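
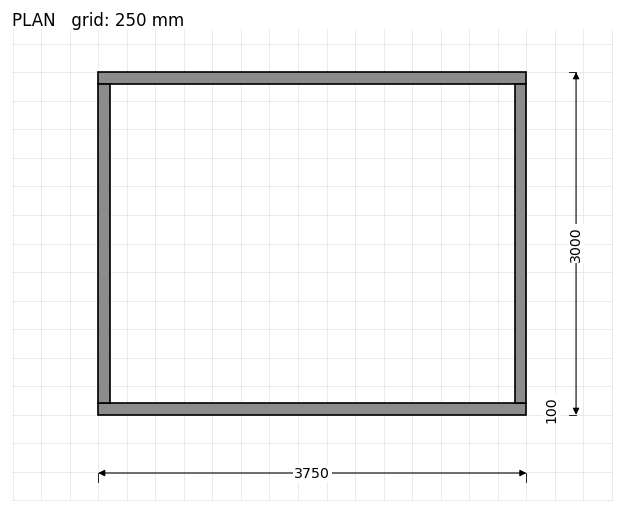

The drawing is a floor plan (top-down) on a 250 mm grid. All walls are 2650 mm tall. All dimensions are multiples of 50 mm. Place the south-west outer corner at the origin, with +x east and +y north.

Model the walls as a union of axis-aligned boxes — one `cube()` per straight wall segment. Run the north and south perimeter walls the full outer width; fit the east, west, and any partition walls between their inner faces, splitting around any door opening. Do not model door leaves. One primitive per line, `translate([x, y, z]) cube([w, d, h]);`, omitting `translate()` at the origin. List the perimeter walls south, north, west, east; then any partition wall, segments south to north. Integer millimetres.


cube([3750, 100, 2650]);
translate([0, 2900, 0]) cube([3750, 100, 2650]);
translate([0, 100, 0]) cube([100, 2800, 2650]);
translate([3650, 100, 0]) cube([100, 2800, 2650]);


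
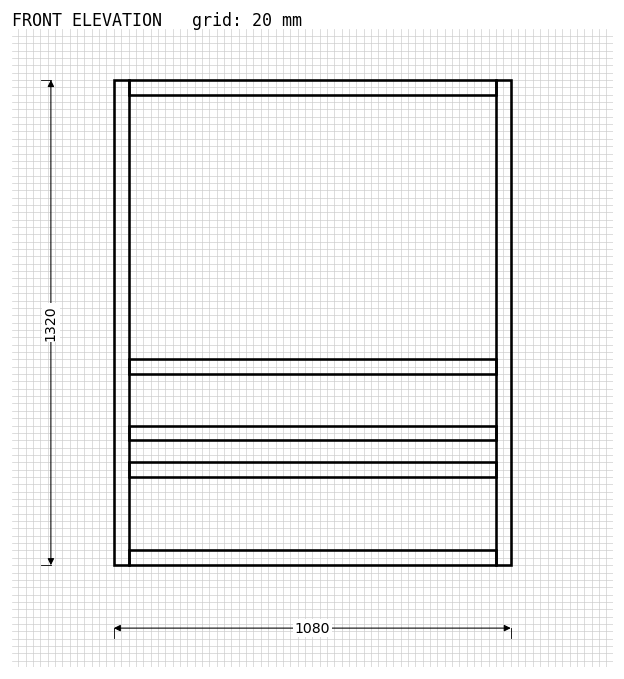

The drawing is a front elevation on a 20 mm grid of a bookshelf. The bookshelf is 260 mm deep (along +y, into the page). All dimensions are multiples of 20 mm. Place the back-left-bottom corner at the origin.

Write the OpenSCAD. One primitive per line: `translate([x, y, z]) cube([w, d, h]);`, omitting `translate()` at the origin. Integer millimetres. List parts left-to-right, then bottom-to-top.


cube([40, 260, 1320]);
translate([40, 0, 0]) cube([1000, 260, 40]);
translate([40, 0, 240]) cube([1000, 260, 40]);
translate([40, 0, 340]) cube([1000, 260, 40]);
translate([40, 0, 520]) cube([1000, 260, 40]);
translate([40, 0, 1280]) cube([1000, 260, 40]);
translate([1040, 0, 0]) cube([40, 260, 1320]);


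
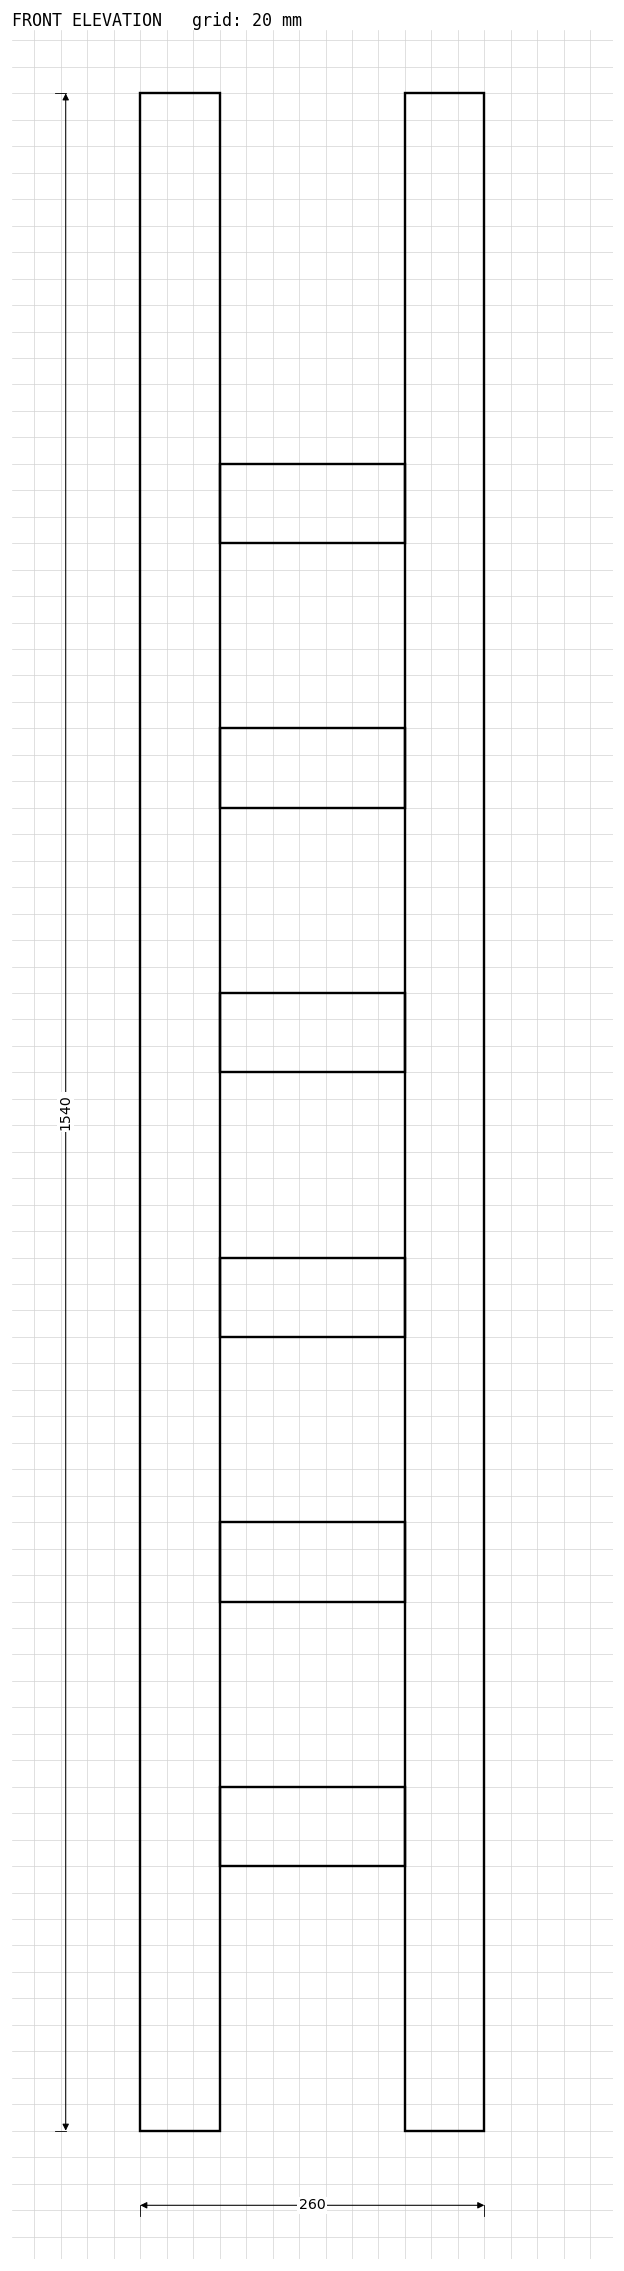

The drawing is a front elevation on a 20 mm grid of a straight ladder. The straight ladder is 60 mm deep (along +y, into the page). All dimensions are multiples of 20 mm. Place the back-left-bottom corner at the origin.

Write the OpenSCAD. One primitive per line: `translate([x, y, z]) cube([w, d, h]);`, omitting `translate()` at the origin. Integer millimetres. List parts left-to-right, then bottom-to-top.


cube([60, 60, 1540]);
translate([60, 0, 200]) cube([140, 60, 60]);
translate([60, 0, 400]) cube([140, 60, 60]);
translate([60, 0, 600]) cube([140, 60, 60]);
translate([60, 0, 800]) cube([140, 60, 60]);
translate([60, 0, 1000]) cube([140, 60, 60]);
translate([60, 0, 1200]) cube([140, 60, 60]);
translate([200, 0, 0]) cube([60, 60, 1540]);


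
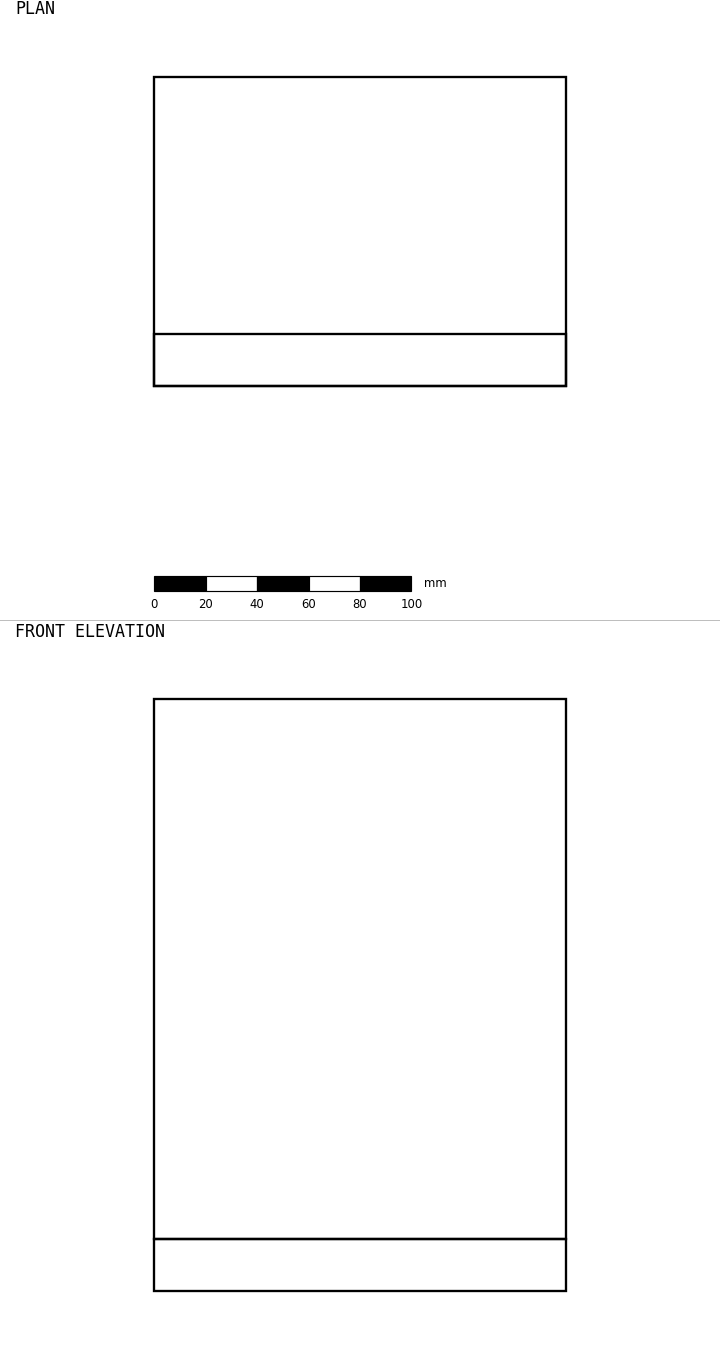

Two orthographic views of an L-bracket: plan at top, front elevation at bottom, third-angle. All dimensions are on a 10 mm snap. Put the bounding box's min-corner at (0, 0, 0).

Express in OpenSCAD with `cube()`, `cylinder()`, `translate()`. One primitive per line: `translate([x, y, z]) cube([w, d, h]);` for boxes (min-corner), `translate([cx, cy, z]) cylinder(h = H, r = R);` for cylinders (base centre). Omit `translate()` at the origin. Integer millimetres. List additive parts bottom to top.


cube([160, 120, 20]);
translate([0, 0, 20]) cube([160, 20, 210]);


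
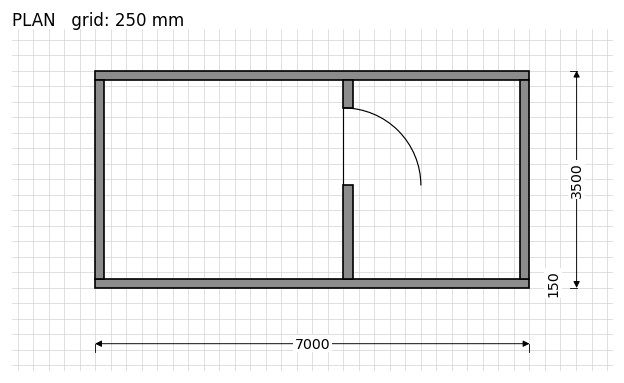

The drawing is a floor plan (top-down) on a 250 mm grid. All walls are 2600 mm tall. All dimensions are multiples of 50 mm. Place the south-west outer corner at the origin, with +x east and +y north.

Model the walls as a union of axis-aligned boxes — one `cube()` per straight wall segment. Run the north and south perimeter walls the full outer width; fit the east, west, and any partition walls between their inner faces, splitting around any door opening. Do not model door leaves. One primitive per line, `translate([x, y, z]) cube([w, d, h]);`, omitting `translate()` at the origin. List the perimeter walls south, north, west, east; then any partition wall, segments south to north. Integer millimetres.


cube([7000, 150, 2600]);
translate([0, 3350, 0]) cube([7000, 150, 2600]);
translate([0, 150, 0]) cube([150, 3200, 2600]);
translate([6850, 150, 0]) cube([150, 3200, 2600]);
translate([4000, 150, 0]) cube([150, 1500, 2600]);
translate([4000, 2900, 0]) cube([150, 450, 2600]);


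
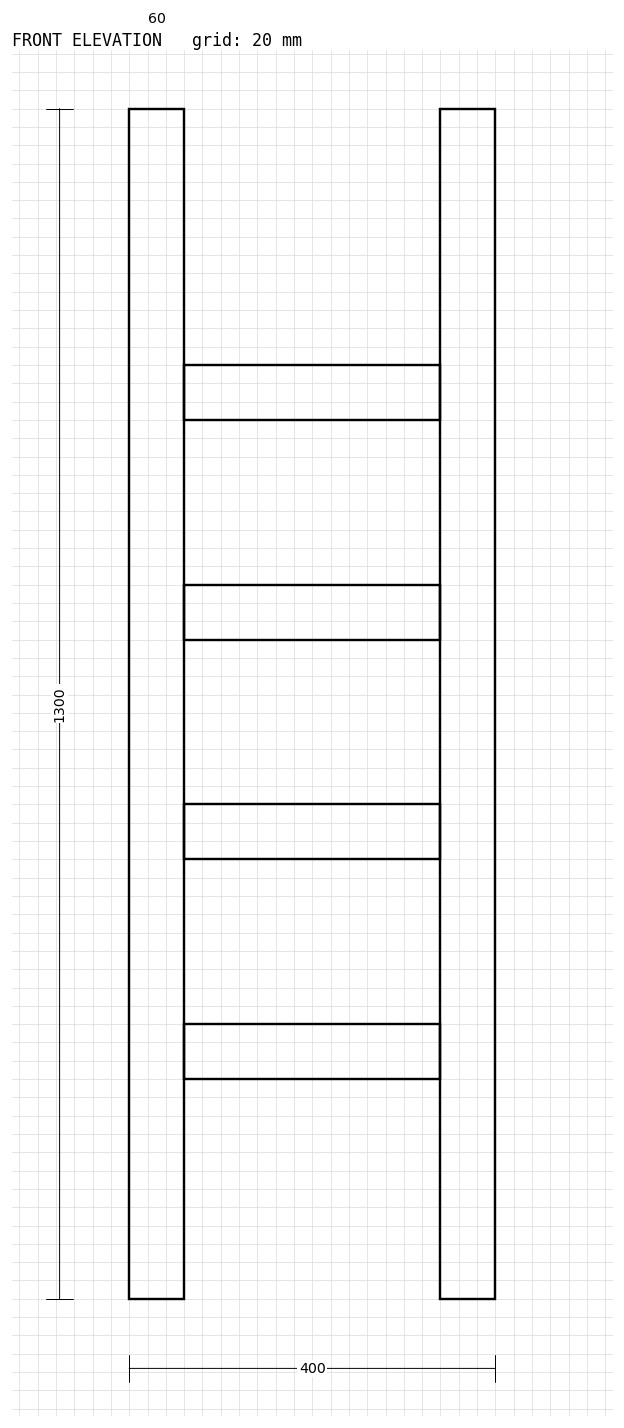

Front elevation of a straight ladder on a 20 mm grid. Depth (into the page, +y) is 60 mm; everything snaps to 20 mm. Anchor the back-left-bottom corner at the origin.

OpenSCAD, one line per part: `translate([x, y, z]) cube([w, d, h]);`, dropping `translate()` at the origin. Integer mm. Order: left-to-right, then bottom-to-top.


cube([60, 60, 1300]);
translate([60, 0, 240]) cube([280, 60, 60]);
translate([60, 0, 480]) cube([280, 60, 60]);
translate([60, 0, 720]) cube([280, 60, 60]);
translate([60, 0, 960]) cube([280, 60, 60]);
translate([340, 0, 0]) cube([60, 60, 1300]);


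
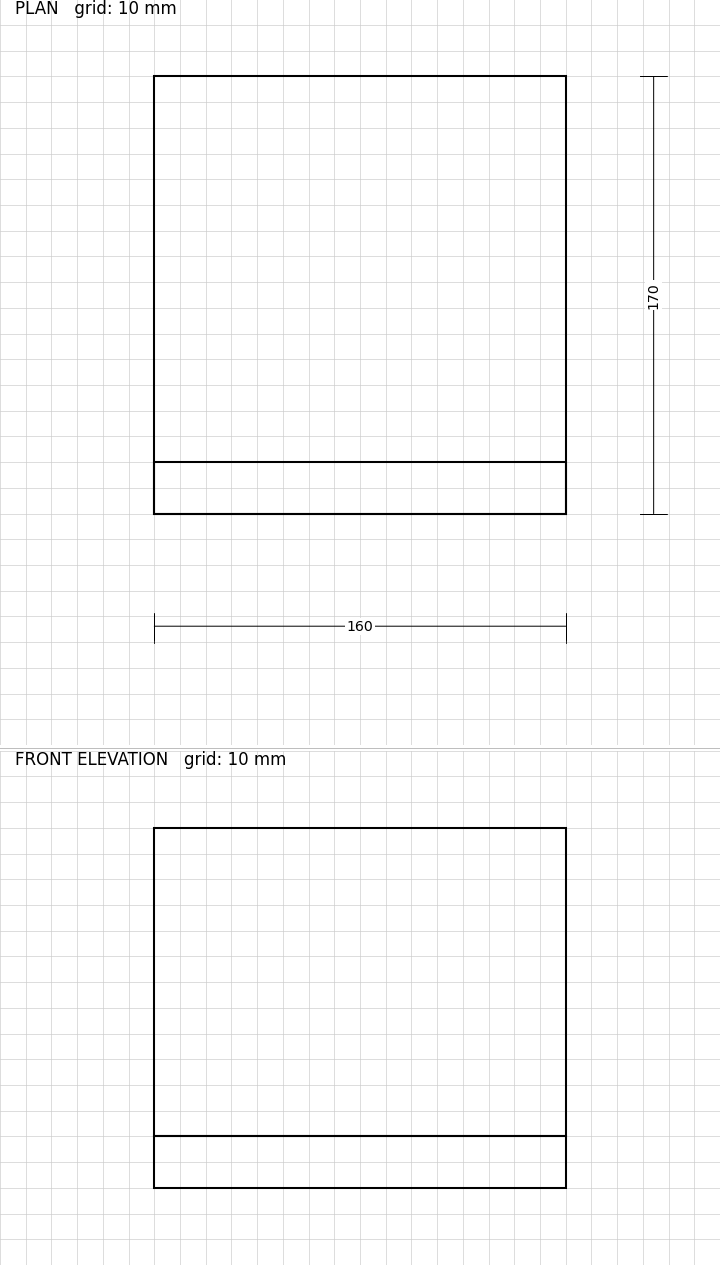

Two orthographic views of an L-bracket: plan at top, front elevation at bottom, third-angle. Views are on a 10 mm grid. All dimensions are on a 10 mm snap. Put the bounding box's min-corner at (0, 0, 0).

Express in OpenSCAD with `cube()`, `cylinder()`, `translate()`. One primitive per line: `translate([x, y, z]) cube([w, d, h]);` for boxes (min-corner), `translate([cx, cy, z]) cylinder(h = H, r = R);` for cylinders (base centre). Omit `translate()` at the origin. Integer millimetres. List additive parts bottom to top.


cube([160, 170, 20]);
translate([0, 0, 20]) cube([160, 20, 120]);


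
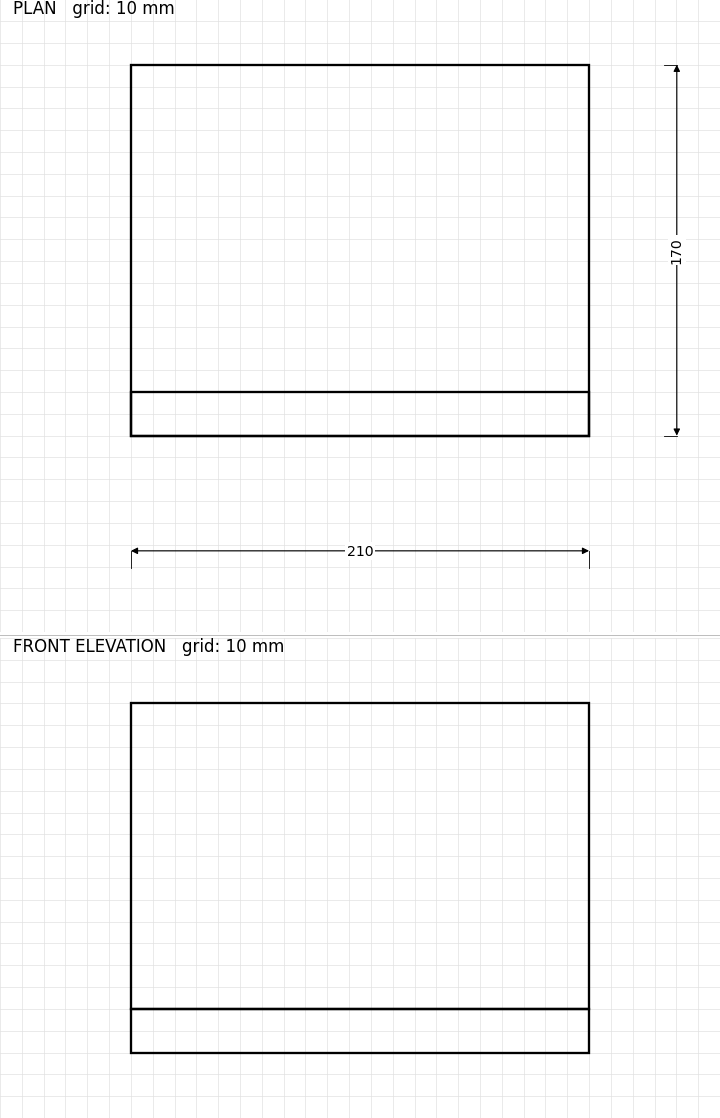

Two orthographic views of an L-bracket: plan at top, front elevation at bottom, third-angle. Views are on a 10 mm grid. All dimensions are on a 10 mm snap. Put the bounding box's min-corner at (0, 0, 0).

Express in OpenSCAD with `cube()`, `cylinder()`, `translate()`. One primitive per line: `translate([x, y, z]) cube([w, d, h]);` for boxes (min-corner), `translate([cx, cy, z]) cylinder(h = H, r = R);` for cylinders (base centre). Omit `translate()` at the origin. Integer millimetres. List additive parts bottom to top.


cube([210, 170, 20]);
translate([0, 0, 20]) cube([210, 20, 140]);


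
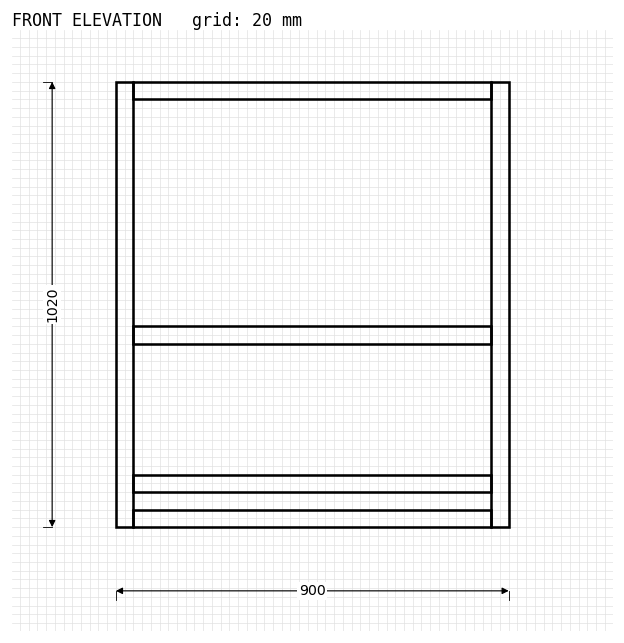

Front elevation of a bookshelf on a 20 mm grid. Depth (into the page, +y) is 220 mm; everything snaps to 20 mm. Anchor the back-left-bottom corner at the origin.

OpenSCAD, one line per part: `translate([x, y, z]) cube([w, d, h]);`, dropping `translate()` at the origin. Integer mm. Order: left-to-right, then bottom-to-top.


cube([40, 220, 1020]);
translate([40, 0, 0]) cube([820, 220, 40]);
translate([40, 0, 80]) cube([820, 220, 40]);
translate([40, 0, 420]) cube([820, 220, 40]);
translate([40, 0, 980]) cube([820, 220, 40]);
translate([860, 0, 0]) cube([40, 220, 1020]);


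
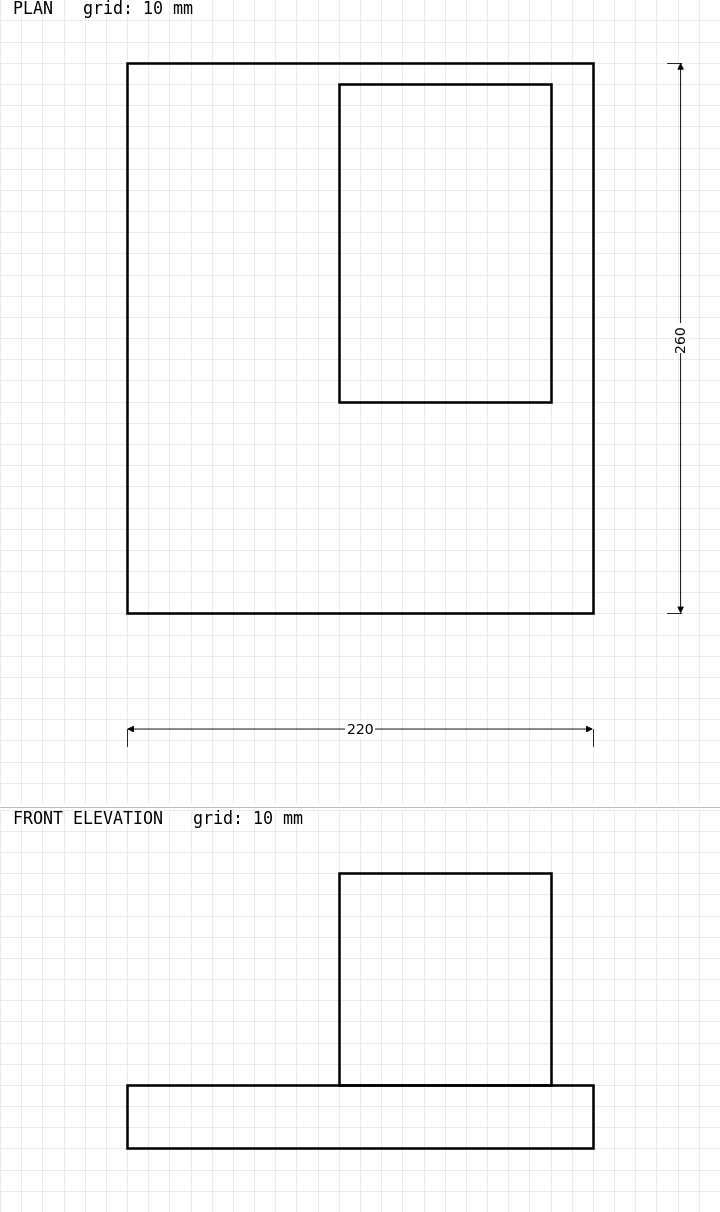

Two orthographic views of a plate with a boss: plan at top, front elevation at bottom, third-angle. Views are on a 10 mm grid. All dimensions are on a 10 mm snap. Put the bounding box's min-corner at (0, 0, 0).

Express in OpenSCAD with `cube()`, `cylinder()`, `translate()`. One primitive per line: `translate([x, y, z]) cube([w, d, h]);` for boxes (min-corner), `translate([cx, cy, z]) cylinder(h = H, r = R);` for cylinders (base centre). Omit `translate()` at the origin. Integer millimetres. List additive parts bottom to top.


cube([220, 260, 30]);
translate([100, 100, 30]) cube([100, 150, 100]);


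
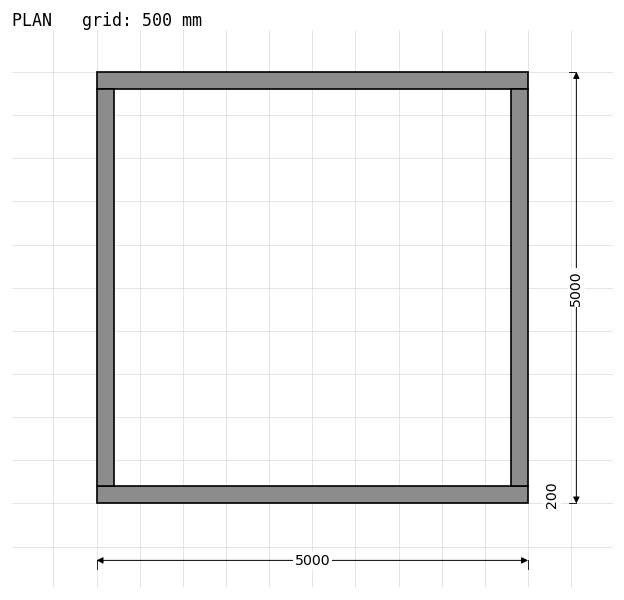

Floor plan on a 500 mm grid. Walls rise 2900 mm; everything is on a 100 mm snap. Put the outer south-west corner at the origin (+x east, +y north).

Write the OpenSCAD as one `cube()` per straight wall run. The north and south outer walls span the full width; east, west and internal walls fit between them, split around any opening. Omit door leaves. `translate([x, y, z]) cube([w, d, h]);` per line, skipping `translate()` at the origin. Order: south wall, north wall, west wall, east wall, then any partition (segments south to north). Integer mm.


cube([5000, 200, 2900]);
translate([0, 4800, 0]) cube([5000, 200, 2900]);
translate([0, 200, 0]) cube([200, 4600, 2900]);
translate([4800, 200, 0]) cube([200, 4600, 2900]);


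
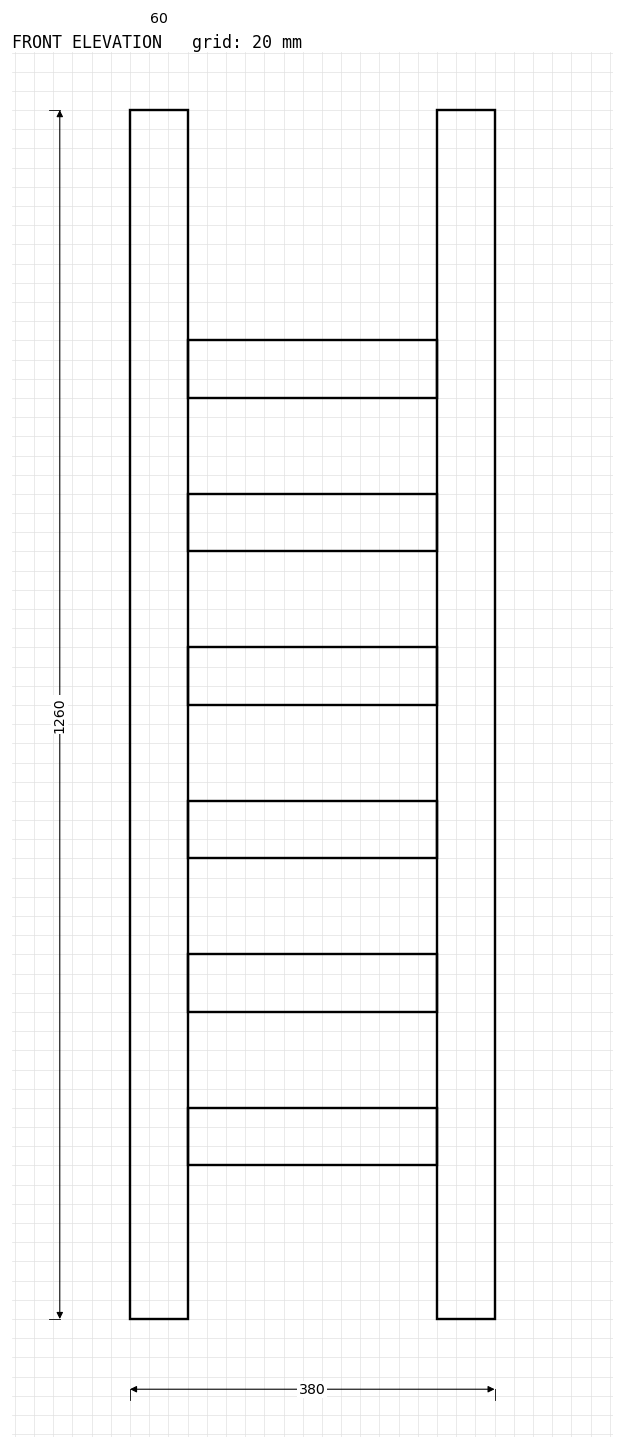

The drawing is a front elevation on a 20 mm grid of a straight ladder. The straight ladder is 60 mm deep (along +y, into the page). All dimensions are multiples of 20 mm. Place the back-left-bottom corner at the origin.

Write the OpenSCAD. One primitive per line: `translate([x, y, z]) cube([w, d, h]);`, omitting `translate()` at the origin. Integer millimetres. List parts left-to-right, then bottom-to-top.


cube([60, 60, 1260]);
translate([60, 0, 160]) cube([260, 60, 60]);
translate([60, 0, 320]) cube([260, 60, 60]);
translate([60, 0, 480]) cube([260, 60, 60]);
translate([60, 0, 640]) cube([260, 60, 60]);
translate([60, 0, 800]) cube([260, 60, 60]);
translate([60, 0, 960]) cube([260, 60, 60]);
translate([320, 0, 0]) cube([60, 60, 1260]);


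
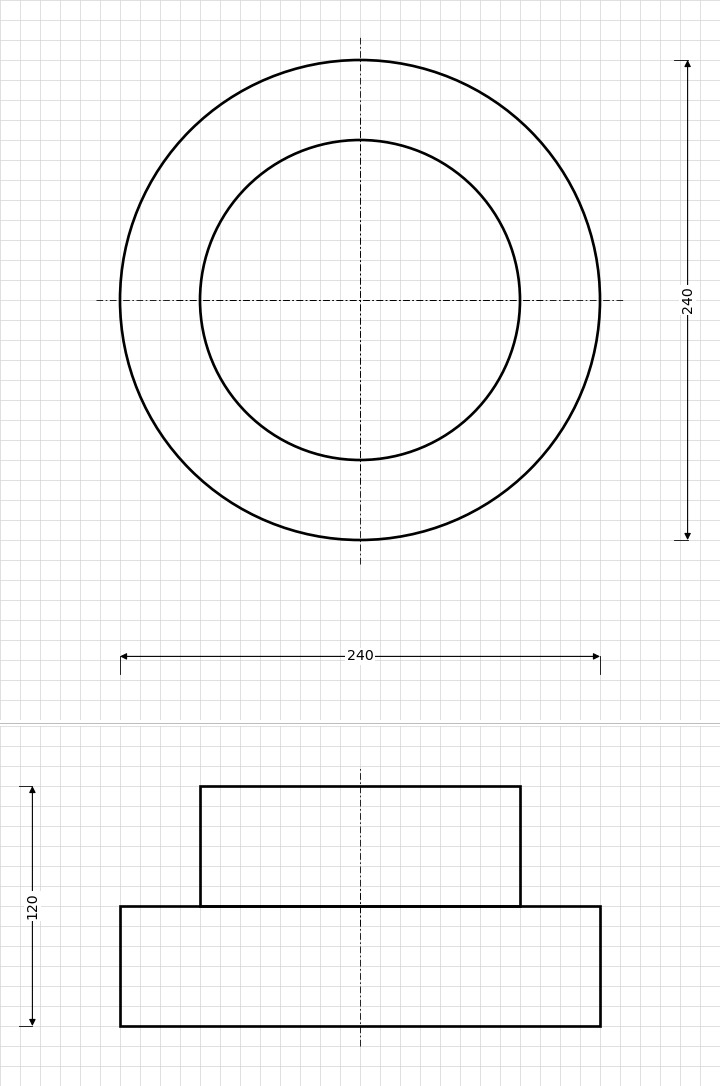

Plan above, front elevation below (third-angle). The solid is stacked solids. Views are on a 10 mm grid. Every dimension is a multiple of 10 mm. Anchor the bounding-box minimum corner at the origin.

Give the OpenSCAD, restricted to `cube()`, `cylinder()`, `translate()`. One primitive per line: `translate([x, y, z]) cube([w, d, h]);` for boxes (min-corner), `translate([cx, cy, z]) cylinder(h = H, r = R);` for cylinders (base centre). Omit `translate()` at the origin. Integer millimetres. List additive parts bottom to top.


translate([120, 120, 0]) cylinder(h = 60, r = 120);
translate([120, 120, 60]) cylinder(h = 60, r = 80);


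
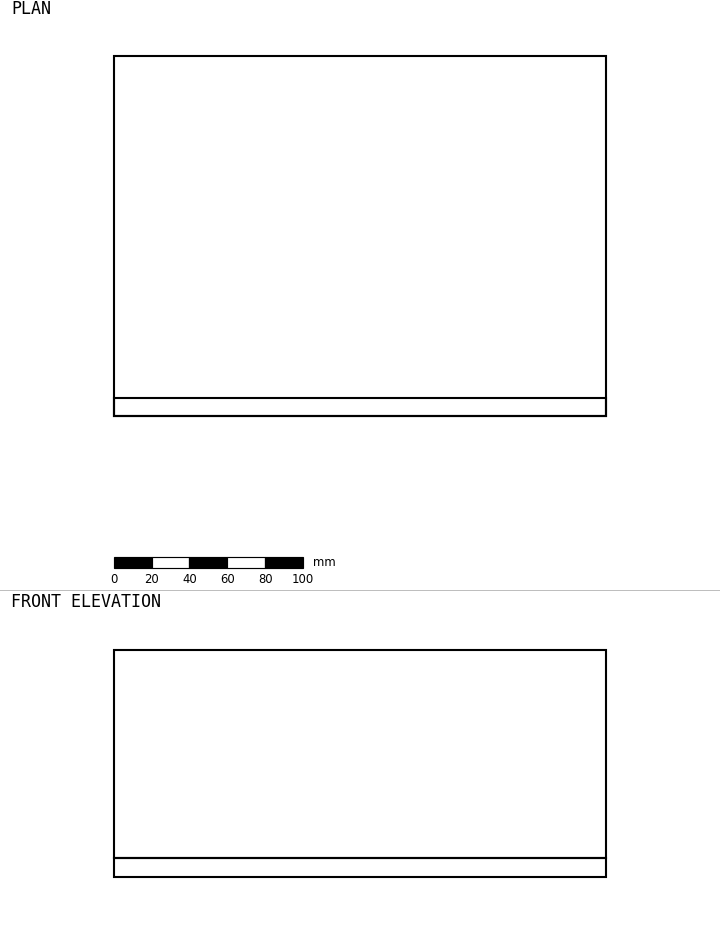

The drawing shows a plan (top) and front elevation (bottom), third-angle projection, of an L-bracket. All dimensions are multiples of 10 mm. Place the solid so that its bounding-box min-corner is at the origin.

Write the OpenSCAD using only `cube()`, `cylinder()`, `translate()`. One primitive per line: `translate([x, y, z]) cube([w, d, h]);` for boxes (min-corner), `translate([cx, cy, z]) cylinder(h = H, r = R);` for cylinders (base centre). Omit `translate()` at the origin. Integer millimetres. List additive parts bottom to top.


cube([260, 190, 10]);
translate([0, 0, 10]) cube([260, 10, 110]);


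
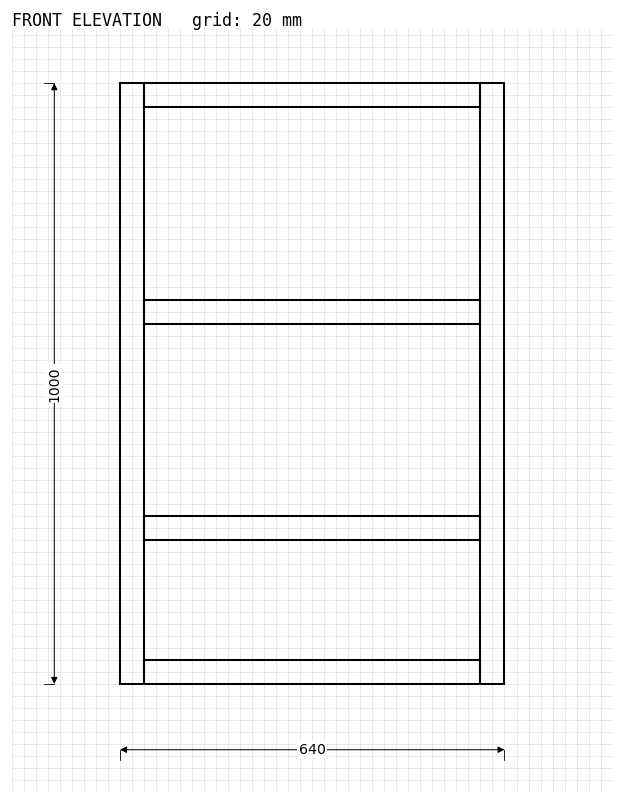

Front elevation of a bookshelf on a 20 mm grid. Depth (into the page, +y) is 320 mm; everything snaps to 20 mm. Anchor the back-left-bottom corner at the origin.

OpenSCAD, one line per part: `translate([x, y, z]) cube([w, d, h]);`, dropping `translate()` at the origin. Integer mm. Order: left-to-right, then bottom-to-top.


cube([40, 320, 1000]);
translate([40, 0, 0]) cube([560, 320, 40]);
translate([40, 0, 240]) cube([560, 320, 40]);
translate([40, 0, 600]) cube([560, 320, 40]);
translate([40, 0, 960]) cube([560, 320, 40]);
translate([600, 0, 0]) cube([40, 320, 1000]);


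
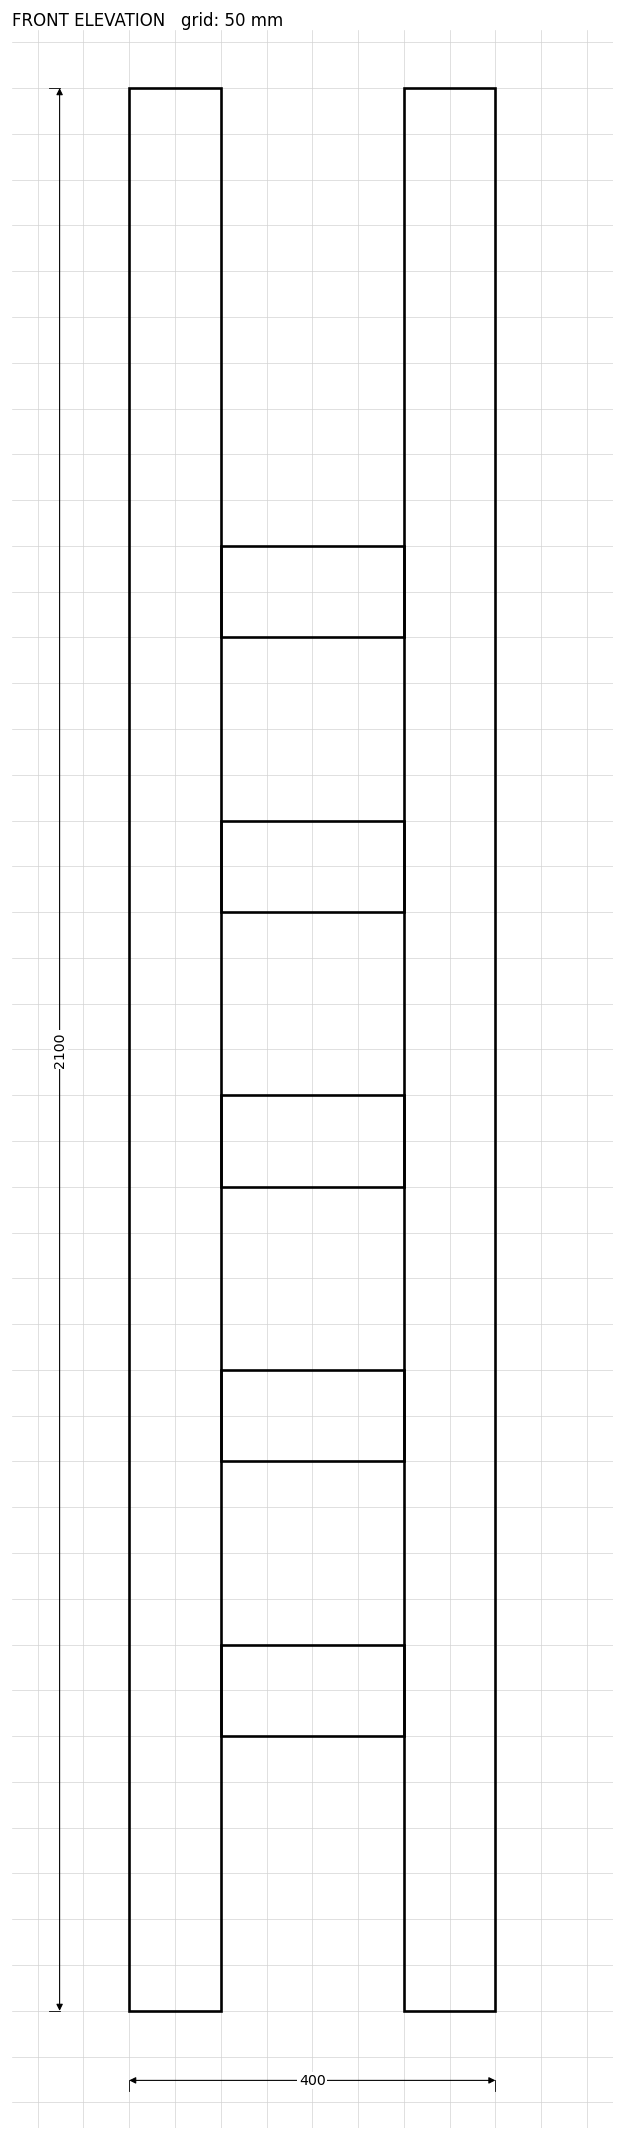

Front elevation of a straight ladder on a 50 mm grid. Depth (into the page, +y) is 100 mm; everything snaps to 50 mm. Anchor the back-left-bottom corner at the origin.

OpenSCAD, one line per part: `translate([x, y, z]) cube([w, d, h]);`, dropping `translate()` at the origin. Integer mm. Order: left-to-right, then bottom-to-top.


cube([100, 100, 2100]);
translate([100, 0, 300]) cube([200, 100, 100]);
translate([100, 0, 600]) cube([200, 100, 100]);
translate([100, 0, 900]) cube([200, 100, 100]);
translate([100, 0, 1200]) cube([200, 100, 100]);
translate([100, 0, 1500]) cube([200, 100, 100]);
translate([300, 0, 0]) cube([100, 100, 2100]);


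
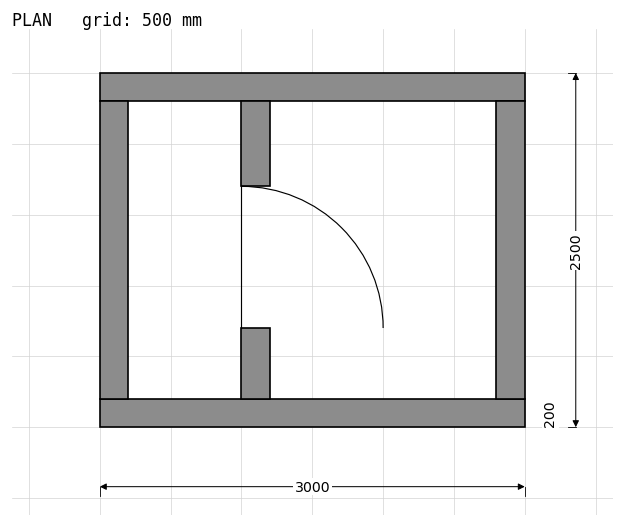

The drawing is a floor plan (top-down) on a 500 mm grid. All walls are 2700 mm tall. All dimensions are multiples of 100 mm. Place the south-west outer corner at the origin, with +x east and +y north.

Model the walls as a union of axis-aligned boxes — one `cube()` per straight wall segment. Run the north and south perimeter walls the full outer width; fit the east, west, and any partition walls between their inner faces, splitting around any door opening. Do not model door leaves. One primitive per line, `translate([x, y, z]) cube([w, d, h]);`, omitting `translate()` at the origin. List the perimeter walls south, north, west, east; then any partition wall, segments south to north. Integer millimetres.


cube([3000, 200, 2700]);
translate([0, 2300, 0]) cube([3000, 200, 2700]);
translate([0, 200, 0]) cube([200, 2100, 2700]);
translate([2800, 200, 0]) cube([200, 2100, 2700]);
translate([1000, 200, 0]) cube([200, 500, 2700]);
translate([1000, 1700, 0]) cube([200, 600, 2700]);


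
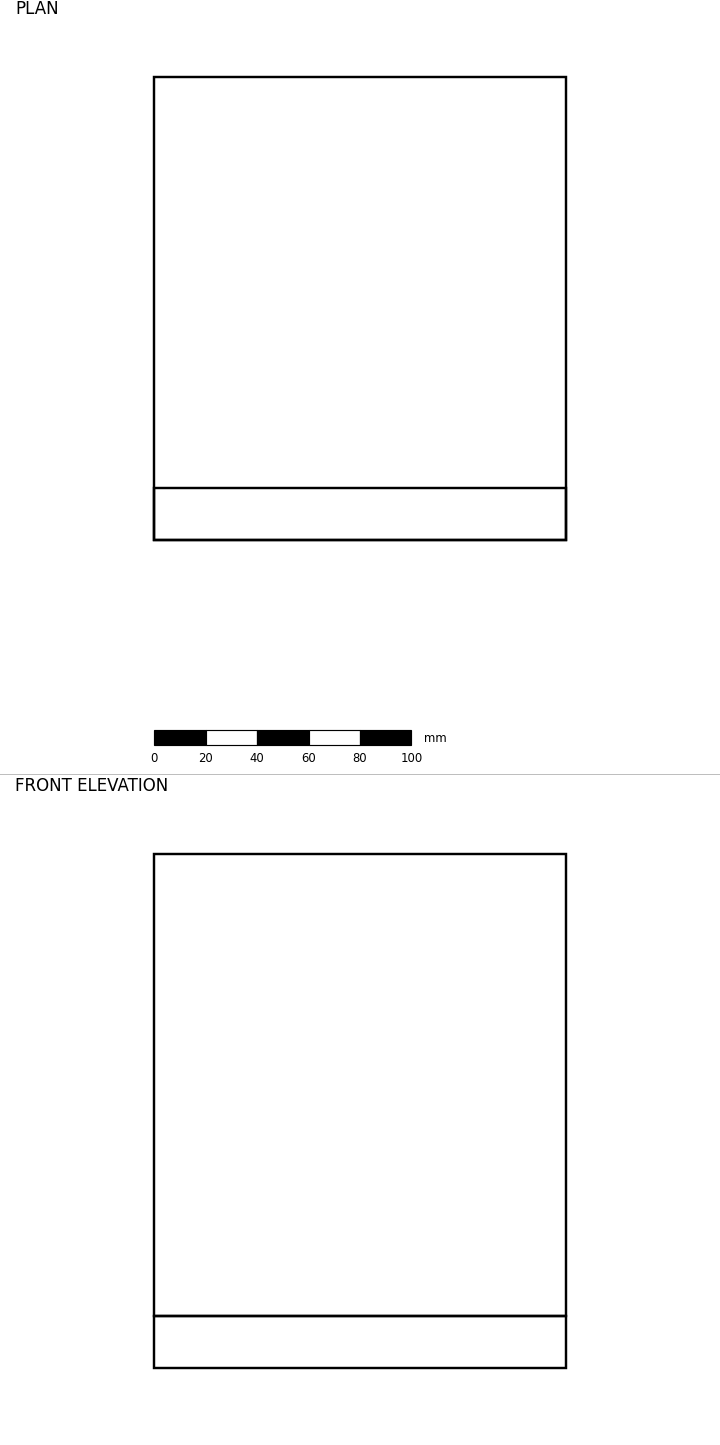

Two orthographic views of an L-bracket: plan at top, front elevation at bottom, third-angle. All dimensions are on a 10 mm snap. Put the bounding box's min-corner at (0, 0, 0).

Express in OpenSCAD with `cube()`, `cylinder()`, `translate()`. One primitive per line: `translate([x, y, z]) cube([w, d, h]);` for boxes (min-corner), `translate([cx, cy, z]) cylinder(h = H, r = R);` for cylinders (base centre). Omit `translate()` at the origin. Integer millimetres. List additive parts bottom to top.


cube([160, 180, 20]);
translate([0, 0, 20]) cube([160, 20, 180]);


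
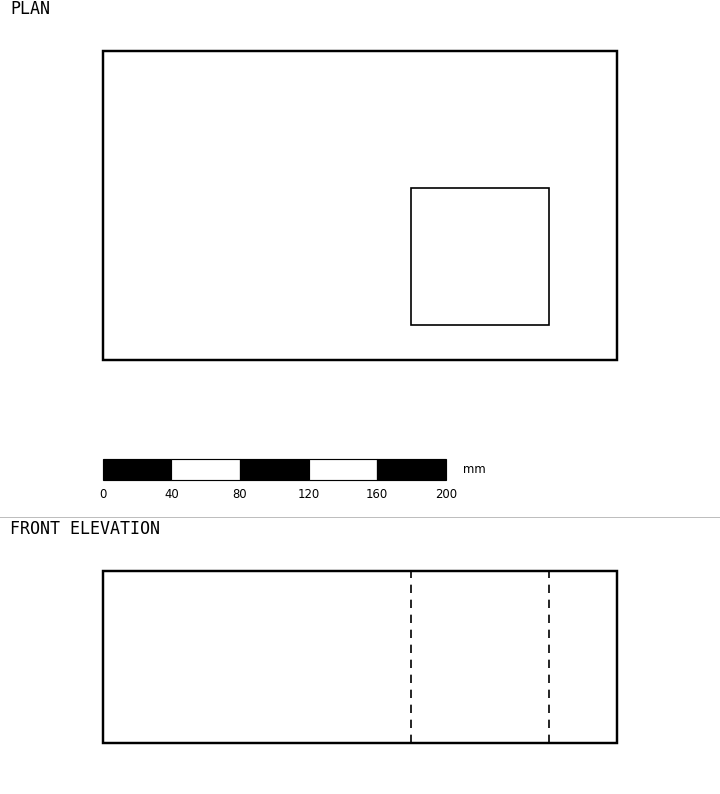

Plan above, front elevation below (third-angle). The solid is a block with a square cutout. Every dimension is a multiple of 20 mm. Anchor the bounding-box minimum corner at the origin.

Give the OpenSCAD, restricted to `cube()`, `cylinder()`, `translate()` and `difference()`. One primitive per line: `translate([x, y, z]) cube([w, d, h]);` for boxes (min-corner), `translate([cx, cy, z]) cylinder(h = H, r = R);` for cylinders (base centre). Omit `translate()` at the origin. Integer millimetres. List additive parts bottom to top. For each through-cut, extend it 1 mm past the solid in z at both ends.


difference() {
  cube([300, 180, 100]);
  translate([180, 20, -1]) cube([80, 80, 102]);
}


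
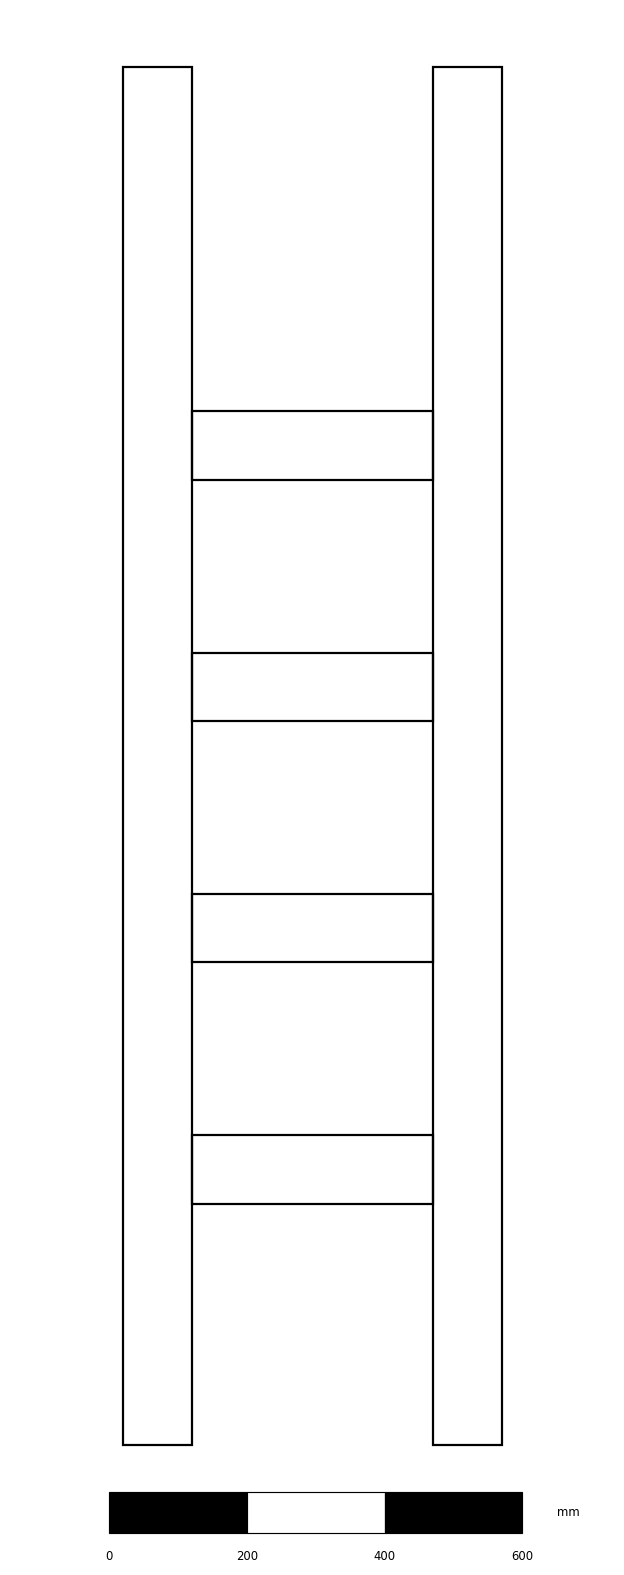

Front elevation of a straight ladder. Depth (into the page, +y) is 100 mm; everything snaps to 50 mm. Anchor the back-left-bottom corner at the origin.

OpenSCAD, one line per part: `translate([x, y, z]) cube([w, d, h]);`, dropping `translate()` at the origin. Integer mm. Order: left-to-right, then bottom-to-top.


cube([100, 100, 2000]);
translate([100, 0, 350]) cube([350, 100, 100]);
translate([100, 0, 700]) cube([350, 100, 100]);
translate([100, 0, 1050]) cube([350, 100, 100]);
translate([100, 0, 1400]) cube([350, 100, 100]);
translate([450, 0, 0]) cube([100, 100, 2000]);


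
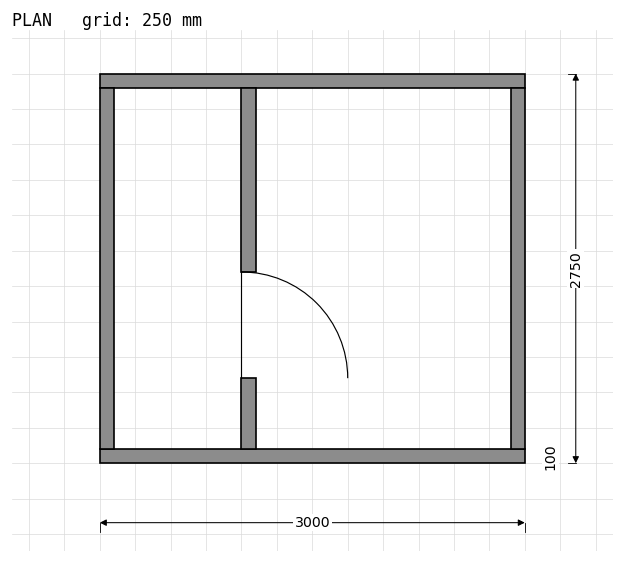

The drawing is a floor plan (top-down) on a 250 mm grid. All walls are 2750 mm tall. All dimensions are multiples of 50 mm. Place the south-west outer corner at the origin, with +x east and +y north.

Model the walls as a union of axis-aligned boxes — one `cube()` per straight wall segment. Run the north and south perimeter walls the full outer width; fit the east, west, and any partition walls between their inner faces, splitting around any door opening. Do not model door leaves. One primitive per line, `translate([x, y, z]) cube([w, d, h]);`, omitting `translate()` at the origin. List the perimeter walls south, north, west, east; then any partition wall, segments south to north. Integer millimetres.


cube([3000, 100, 2750]);
translate([0, 2650, 0]) cube([3000, 100, 2750]);
translate([0, 100, 0]) cube([100, 2550, 2750]);
translate([2900, 100, 0]) cube([100, 2550, 2750]);
translate([1000, 100, 0]) cube([100, 500, 2750]);
translate([1000, 1350, 0]) cube([100, 1300, 2750]);


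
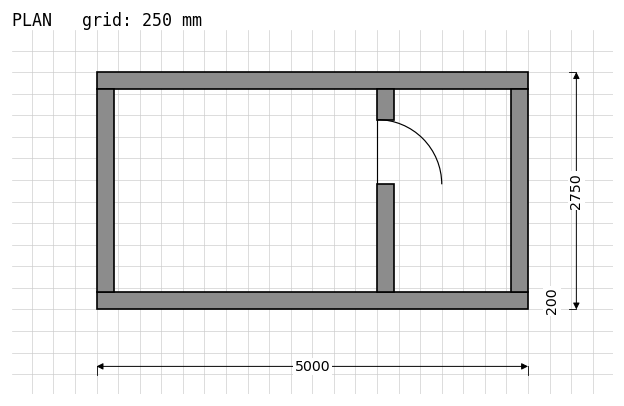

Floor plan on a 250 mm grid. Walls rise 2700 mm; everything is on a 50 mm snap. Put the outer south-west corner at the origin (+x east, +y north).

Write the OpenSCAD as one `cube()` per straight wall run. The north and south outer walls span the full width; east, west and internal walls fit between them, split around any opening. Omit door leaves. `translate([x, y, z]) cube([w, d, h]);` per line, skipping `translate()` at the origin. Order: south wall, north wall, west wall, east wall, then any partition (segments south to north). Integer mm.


cube([5000, 200, 2700]);
translate([0, 2550, 0]) cube([5000, 200, 2700]);
translate([0, 200, 0]) cube([200, 2350, 2700]);
translate([4800, 200, 0]) cube([200, 2350, 2700]);
translate([3250, 200, 0]) cube([200, 1250, 2700]);
translate([3250, 2200, 0]) cube([200, 350, 2700]);


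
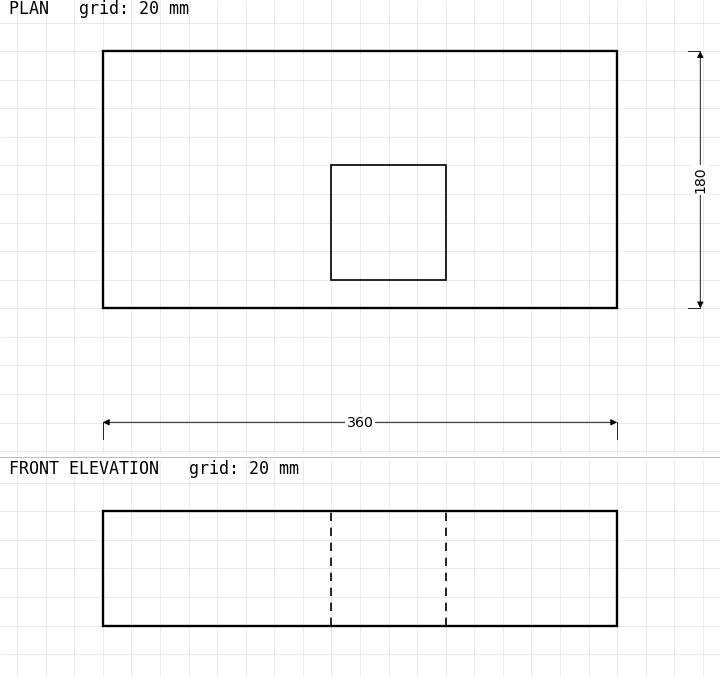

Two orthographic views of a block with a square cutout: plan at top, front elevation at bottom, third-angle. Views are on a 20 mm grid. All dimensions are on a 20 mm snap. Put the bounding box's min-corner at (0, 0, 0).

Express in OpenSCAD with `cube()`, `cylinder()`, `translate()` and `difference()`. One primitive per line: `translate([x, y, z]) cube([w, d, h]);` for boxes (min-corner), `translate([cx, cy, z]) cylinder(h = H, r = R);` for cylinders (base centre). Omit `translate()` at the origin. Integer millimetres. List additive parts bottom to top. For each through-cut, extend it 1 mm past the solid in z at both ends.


difference() {
  cube([360, 180, 80]);
  translate([160, 20, -1]) cube([80, 80, 82]);
}


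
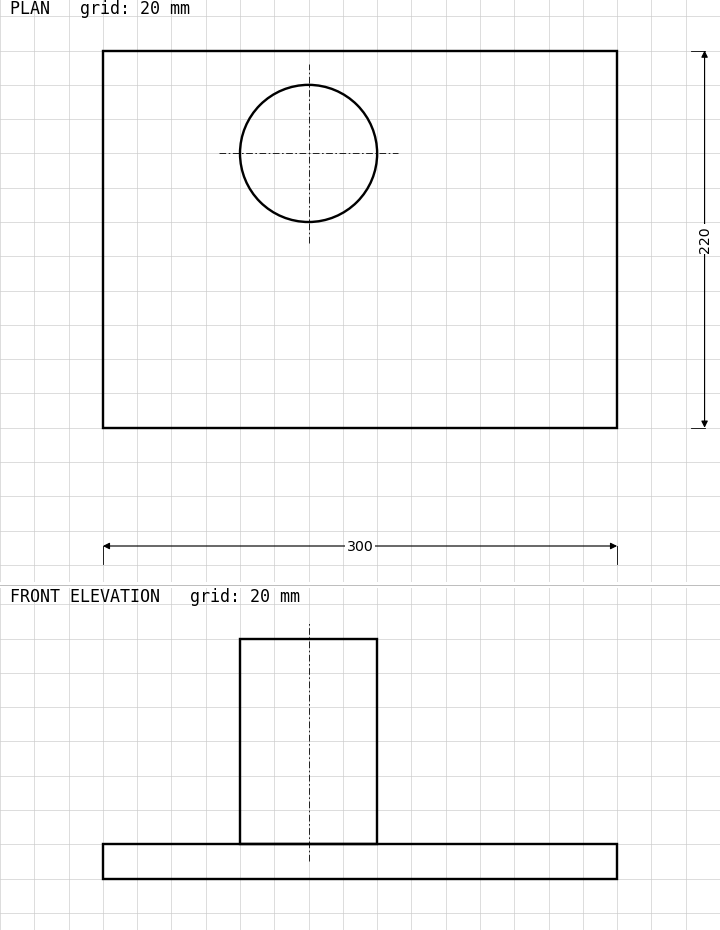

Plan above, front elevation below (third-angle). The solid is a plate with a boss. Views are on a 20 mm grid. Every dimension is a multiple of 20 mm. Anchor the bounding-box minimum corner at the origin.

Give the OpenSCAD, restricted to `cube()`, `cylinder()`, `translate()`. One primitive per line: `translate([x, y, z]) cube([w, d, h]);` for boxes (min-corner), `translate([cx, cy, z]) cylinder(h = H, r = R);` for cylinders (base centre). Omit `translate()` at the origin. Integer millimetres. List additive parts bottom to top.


cube([300, 220, 20]);
translate([120, 160, 20]) cylinder(h = 120, r = 40);


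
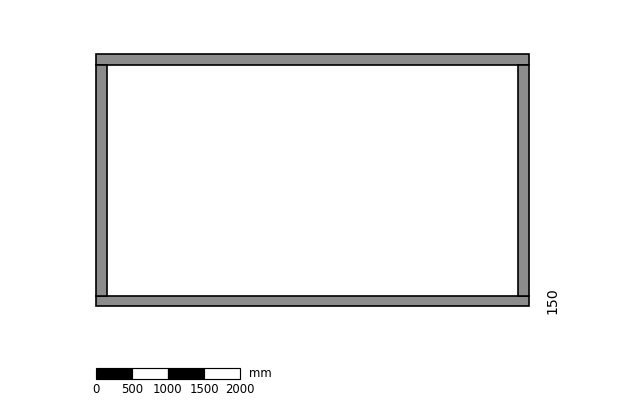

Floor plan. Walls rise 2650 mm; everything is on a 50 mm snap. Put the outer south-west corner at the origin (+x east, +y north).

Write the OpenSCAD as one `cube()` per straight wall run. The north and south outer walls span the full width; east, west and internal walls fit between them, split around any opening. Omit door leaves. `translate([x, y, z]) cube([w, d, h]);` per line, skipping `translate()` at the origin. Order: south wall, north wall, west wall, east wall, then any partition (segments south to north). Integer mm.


cube([6000, 150, 2650]);
translate([0, 3350, 0]) cube([6000, 150, 2650]);
translate([0, 150, 0]) cube([150, 3200, 2650]);
translate([5850, 150, 0]) cube([150, 3200, 2650]);


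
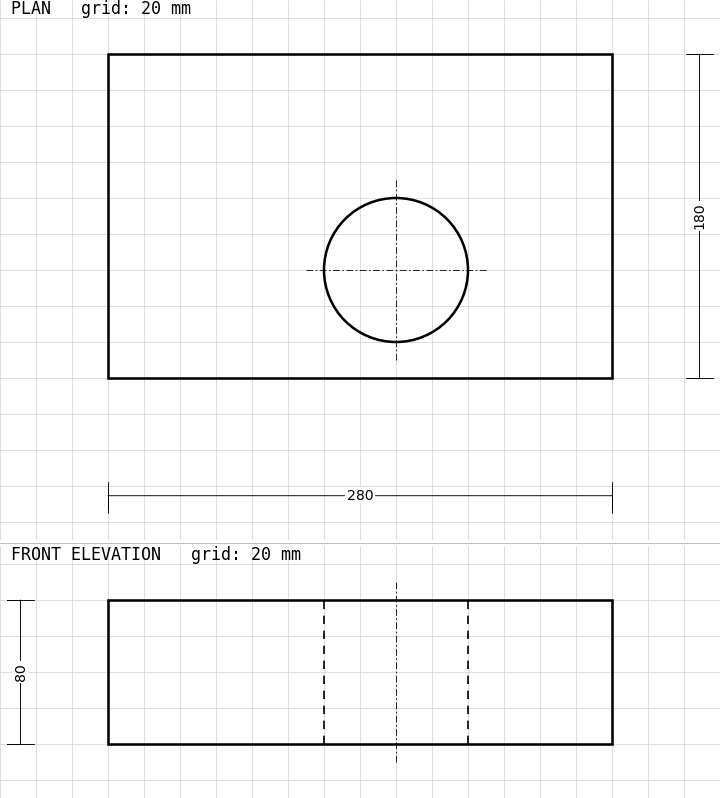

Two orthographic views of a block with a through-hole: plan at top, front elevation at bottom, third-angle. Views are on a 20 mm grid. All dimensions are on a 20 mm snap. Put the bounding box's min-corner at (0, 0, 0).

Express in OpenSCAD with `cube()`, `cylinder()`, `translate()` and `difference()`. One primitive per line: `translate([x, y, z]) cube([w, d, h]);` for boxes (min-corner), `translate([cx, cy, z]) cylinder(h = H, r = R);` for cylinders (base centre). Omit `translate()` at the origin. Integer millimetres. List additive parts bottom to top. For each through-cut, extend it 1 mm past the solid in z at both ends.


difference() {
  cube([280, 180, 80]);
  translate([160, 60, -1]) cylinder(h = 82, r = 40);
}


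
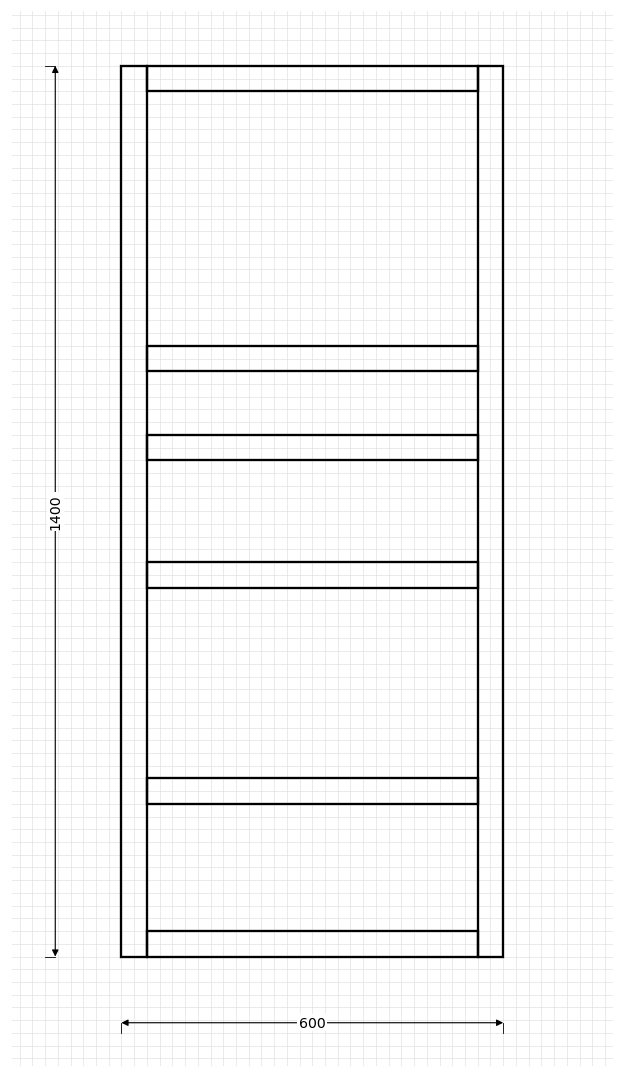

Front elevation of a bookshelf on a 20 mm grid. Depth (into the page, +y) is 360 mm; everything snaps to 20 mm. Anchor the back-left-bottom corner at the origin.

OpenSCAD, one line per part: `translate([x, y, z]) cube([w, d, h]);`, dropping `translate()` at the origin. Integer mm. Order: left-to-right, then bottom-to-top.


cube([40, 360, 1400]);
translate([40, 0, 0]) cube([520, 360, 40]);
translate([40, 0, 240]) cube([520, 360, 40]);
translate([40, 0, 580]) cube([520, 360, 40]);
translate([40, 0, 780]) cube([520, 360, 40]);
translate([40, 0, 920]) cube([520, 360, 40]);
translate([40, 0, 1360]) cube([520, 360, 40]);
translate([560, 0, 0]) cube([40, 360, 1400]);


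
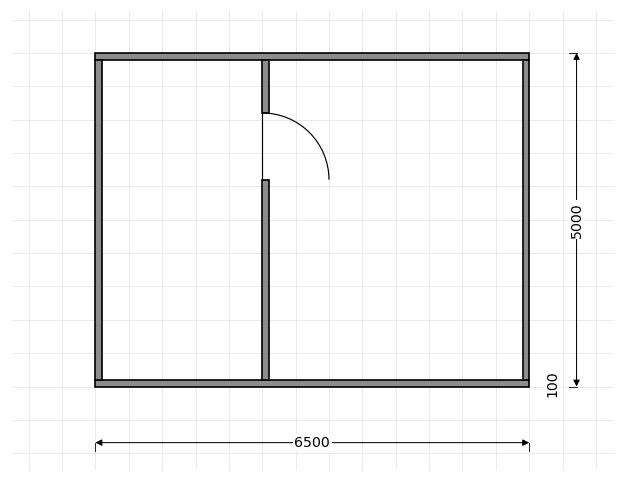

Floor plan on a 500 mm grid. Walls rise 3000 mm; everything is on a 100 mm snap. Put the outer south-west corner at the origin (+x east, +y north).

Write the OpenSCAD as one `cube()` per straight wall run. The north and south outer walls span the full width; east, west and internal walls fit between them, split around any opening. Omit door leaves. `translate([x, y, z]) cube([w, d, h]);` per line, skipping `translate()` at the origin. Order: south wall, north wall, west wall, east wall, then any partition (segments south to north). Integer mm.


cube([6500, 100, 3000]);
translate([0, 4900, 0]) cube([6500, 100, 3000]);
translate([0, 100, 0]) cube([100, 4800, 3000]);
translate([6400, 100, 0]) cube([100, 4800, 3000]);
translate([2500, 100, 0]) cube([100, 3000, 3000]);
translate([2500, 4100, 0]) cube([100, 800, 3000]);


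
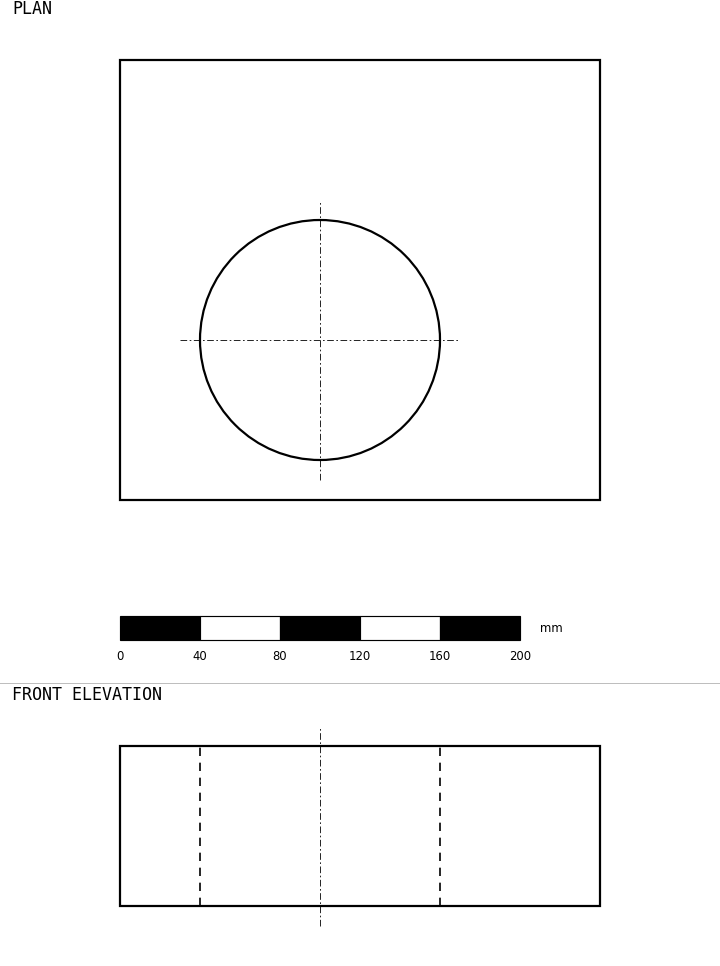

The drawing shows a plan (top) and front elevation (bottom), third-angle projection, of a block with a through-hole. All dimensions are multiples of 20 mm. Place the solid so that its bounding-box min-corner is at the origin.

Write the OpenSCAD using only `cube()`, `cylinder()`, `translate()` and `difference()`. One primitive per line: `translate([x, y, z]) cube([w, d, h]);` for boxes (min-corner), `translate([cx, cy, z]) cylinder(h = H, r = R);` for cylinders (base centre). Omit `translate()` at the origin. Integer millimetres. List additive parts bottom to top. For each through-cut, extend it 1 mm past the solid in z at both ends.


difference() {
  cube([240, 220, 80]);
  translate([100, 80, -1]) cylinder(h = 82, r = 60);
}


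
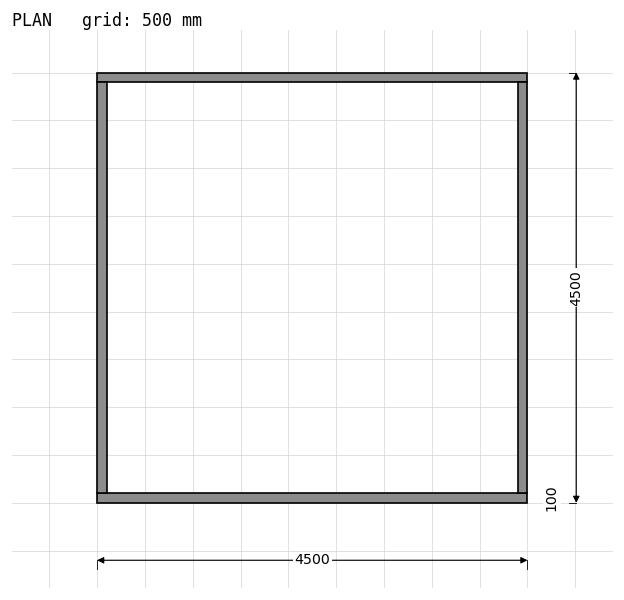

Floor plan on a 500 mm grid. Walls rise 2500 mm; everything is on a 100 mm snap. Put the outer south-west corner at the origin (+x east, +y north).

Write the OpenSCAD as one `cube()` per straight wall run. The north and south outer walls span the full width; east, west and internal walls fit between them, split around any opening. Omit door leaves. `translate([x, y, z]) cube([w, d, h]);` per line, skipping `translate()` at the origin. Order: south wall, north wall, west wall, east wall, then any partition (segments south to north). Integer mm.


cube([4500, 100, 2500]);
translate([0, 4400, 0]) cube([4500, 100, 2500]);
translate([0, 100, 0]) cube([100, 4300, 2500]);
translate([4400, 100, 0]) cube([100, 4300, 2500]);


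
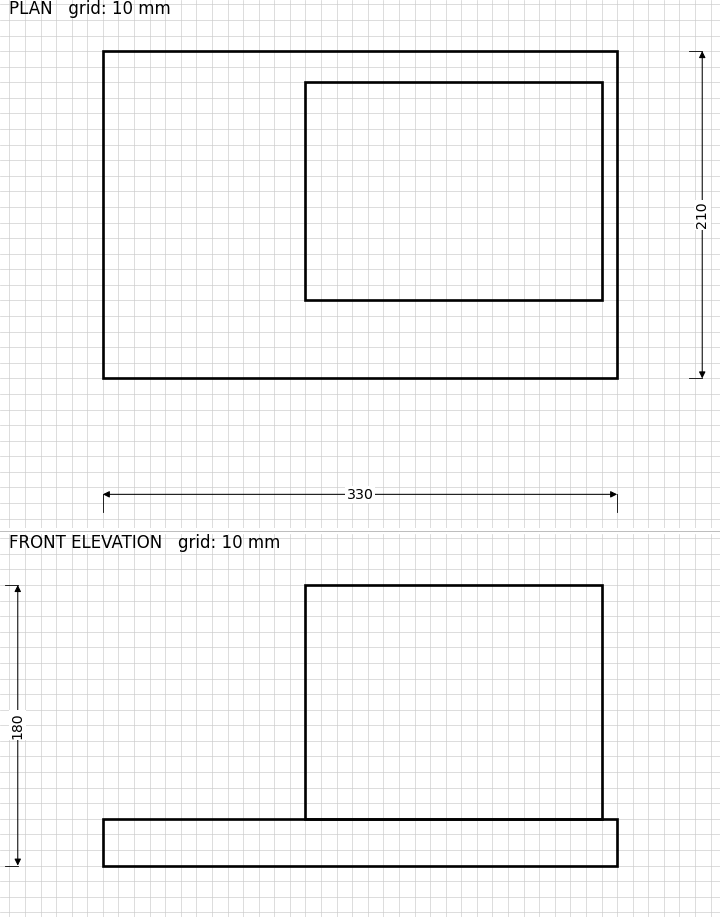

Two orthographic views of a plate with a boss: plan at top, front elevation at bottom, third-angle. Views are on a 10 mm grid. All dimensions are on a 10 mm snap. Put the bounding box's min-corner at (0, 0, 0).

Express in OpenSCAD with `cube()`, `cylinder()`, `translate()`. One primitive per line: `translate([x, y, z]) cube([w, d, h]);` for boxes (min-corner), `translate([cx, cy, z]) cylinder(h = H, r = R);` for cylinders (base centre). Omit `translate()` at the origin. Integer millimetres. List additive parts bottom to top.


cube([330, 210, 30]);
translate([130, 50, 30]) cube([190, 140, 150]);


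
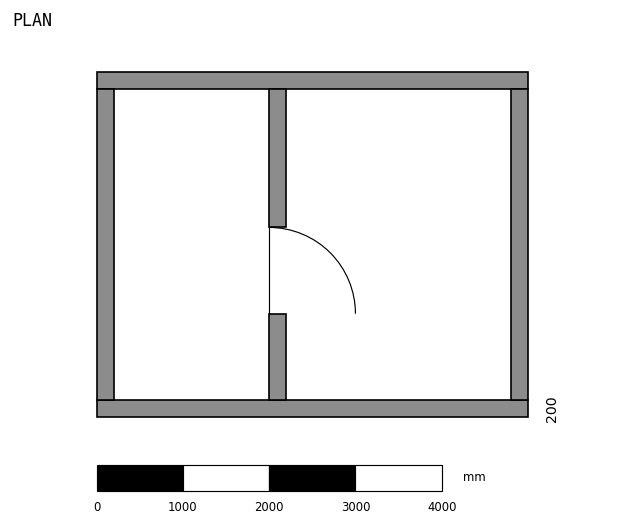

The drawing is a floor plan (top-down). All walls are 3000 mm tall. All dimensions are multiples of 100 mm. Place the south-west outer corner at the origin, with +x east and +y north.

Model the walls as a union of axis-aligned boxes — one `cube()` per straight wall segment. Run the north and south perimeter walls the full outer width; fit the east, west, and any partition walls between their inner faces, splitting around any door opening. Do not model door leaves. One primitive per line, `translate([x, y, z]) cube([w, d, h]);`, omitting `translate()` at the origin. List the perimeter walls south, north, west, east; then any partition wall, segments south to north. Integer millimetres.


cube([5000, 200, 3000]);
translate([0, 3800, 0]) cube([5000, 200, 3000]);
translate([0, 200, 0]) cube([200, 3600, 3000]);
translate([4800, 200, 0]) cube([200, 3600, 3000]);
translate([2000, 200, 0]) cube([200, 1000, 3000]);
translate([2000, 2200, 0]) cube([200, 1600, 3000]);


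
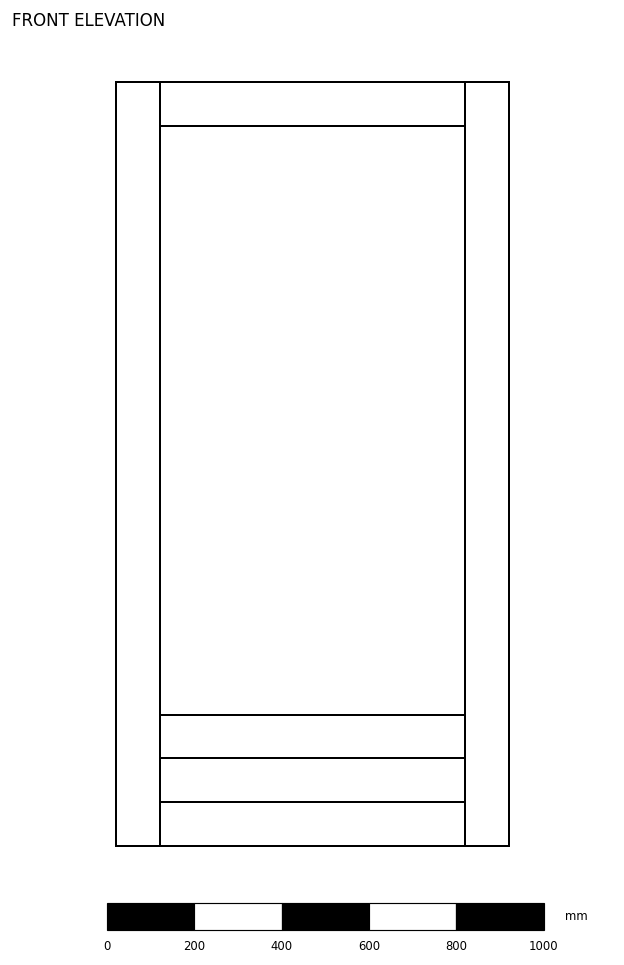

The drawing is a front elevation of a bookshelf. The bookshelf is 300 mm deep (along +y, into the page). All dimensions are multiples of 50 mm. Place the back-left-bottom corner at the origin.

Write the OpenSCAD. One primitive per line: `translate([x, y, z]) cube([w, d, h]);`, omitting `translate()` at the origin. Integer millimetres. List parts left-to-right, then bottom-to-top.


cube([100, 300, 1750]);
translate([100, 0, 0]) cube([700, 300, 100]);
translate([100, 0, 200]) cube([700, 300, 100]);
translate([100, 0, 1650]) cube([700, 300, 100]);
translate([800, 0, 0]) cube([100, 300, 1750]);


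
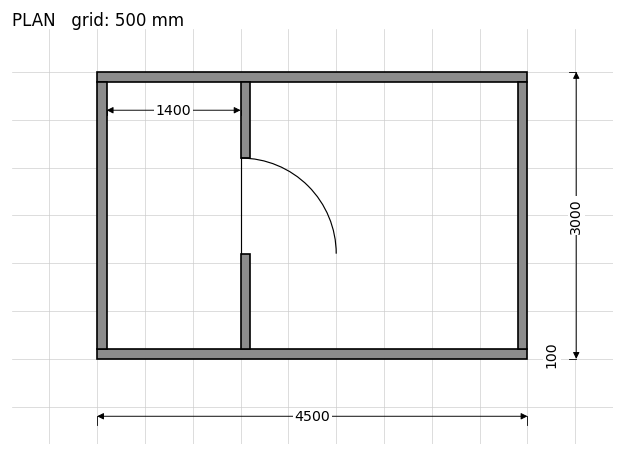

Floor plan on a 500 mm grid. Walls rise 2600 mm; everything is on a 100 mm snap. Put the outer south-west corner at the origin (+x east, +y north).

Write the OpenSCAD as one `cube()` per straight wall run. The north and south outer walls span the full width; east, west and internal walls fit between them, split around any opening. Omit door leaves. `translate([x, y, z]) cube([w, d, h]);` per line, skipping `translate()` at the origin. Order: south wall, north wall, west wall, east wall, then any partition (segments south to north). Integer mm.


cube([4500, 100, 2600]);
translate([0, 2900, 0]) cube([4500, 100, 2600]);
translate([0, 100, 0]) cube([100, 2800, 2600]);
translate([4400, 100, 0]) cube([100, 2800, 2600]);
translate([1500, 100, 0]) cube([100, 1000, 2600]);
translate([1500, 2100, 0]) cube([100, 800, 2600]);


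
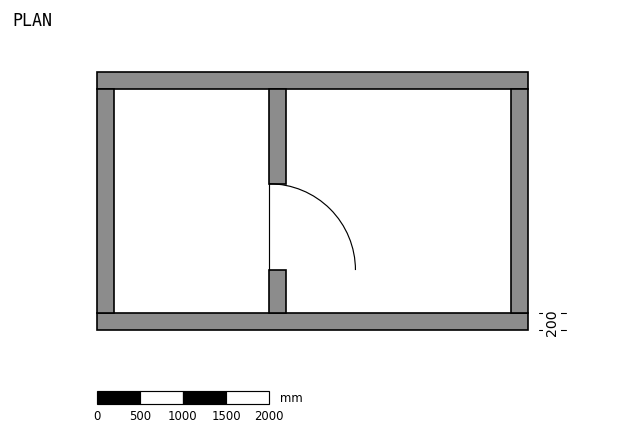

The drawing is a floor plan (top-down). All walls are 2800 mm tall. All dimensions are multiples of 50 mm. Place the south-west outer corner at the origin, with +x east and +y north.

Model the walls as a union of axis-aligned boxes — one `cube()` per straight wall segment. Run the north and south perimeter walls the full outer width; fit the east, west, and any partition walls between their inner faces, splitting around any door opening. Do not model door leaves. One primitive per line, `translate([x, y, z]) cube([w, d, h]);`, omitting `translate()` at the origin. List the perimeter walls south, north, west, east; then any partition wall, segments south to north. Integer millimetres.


cube([5000, 200, 2800]);
translate([0, 2800, 0]) cube([5000, 200, 2800]);
translate([0, 200, 0]) cube([200, 2600, 2800]);
translate([4800, 200, 0]) cube([200, 2600, 2800]);
translate([2000, 200, 0]) cube([200, 500, 2800]);
translate([2000, 1700, 0]) cube([200, 1100, 2800]);


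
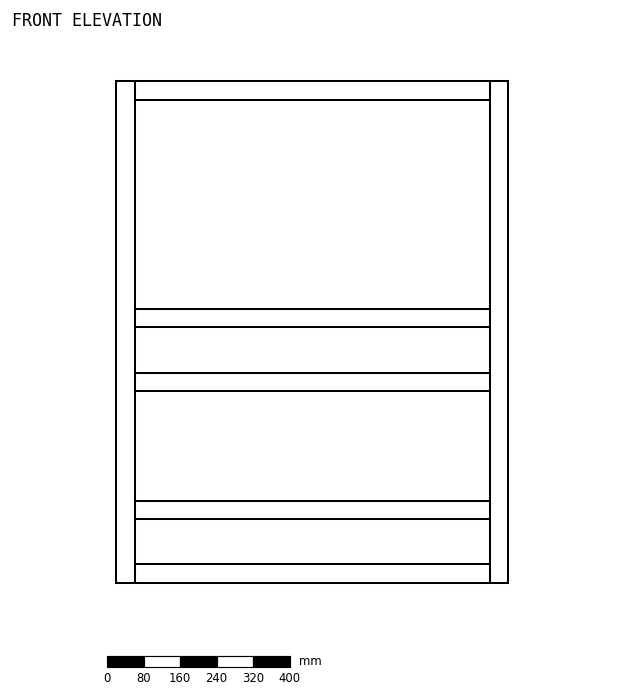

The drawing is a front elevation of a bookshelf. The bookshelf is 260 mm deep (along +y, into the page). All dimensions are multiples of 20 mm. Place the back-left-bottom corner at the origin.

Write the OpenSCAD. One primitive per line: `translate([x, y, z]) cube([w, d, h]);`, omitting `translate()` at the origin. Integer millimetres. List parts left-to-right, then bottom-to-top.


cube([40, 260, 1100]);
translate([40, 0, 0]) cube([780, 260, 40]);
translate([40, 0, 140]) cube([780, 260, 40]);
translate([40, 0, 420]) cube([780, 260, 40]);
translate([40, 0, 560]) cube([780, 260, 40]);
translate([40, 0, 1060]) cube([780, 260, 40]);
translate([820, 0, 0]) cube([40, 260, 1100]);
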